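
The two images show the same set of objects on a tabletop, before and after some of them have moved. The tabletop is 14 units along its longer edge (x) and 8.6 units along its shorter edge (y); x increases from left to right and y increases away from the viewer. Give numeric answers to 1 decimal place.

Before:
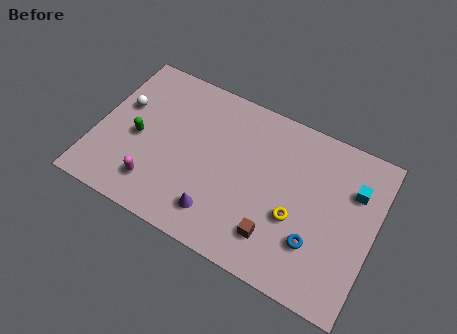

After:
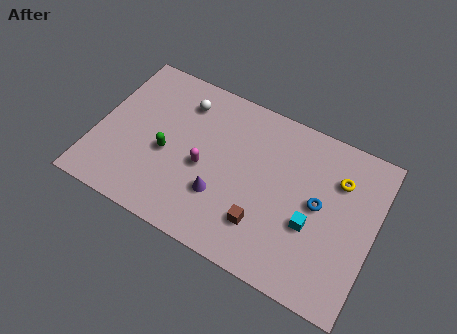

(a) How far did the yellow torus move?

3.4

The yellow torus moved from about (10.2, 3.3) to (12.0, 6.2), a distance of √(1.8² + 2.9²) ≈ 3.4.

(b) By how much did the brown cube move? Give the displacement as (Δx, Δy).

(-0.7, 0.3)

The brown cube was at about (9.4, 1.9) and moved to about (8.7, 2.2).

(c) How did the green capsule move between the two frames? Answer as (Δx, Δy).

(1.5, -0.2)

From the two frames, the green capsule sits at roughly (2.1, 3.9) before and (3.6, 3.7) after.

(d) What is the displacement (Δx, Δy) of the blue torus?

(-0.1, 2.0)

The blue torus started near (11.3, 2.5) and ended near (11.2, 4.5).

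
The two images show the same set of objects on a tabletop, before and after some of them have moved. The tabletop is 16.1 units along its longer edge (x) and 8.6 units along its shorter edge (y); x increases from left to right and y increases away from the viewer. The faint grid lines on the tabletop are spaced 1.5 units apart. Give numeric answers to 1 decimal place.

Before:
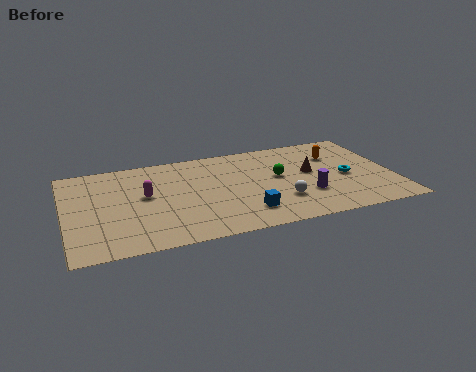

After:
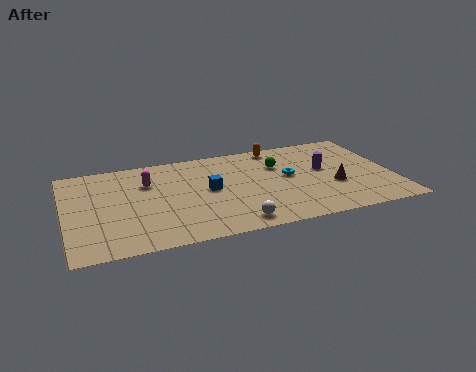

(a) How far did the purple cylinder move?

2.5

The purple cylinder moved from about (11.7, 2.7) to (12.8, 4.9), a distance of √(1.1² + 2.2²) ≈ 2.5.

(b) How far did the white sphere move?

2.8

The white sphere moved from about (10.4, 2.5) to (8.0, 1.1), a distance of √(2.4² + 1.4²) ≈ 2.8.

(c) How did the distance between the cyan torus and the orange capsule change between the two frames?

+0.8

They were about 2.2 units apart before and 3.0 after — 0.8 units further apart.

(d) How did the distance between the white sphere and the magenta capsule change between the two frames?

-0.6

The distance was about 6.9 in the first image and 6.3 in the second, so they moved 0.6 units closer together.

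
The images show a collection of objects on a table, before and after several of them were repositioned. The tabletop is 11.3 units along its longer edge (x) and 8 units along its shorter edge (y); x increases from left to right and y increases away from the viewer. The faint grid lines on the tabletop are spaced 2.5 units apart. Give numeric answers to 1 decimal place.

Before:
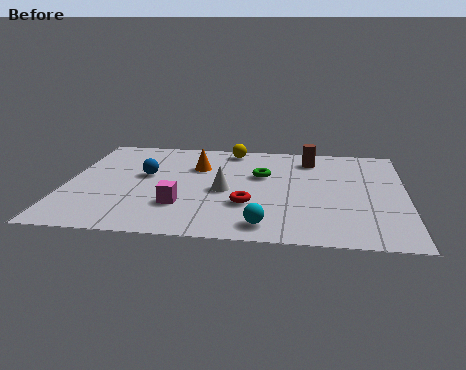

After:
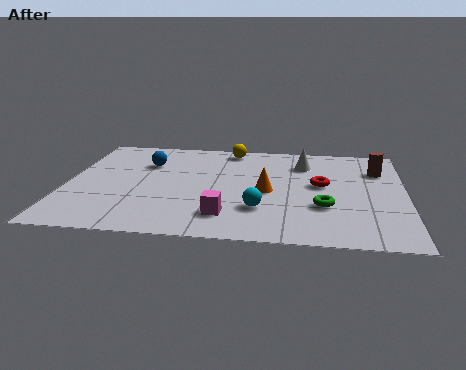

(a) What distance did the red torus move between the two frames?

3.0

The red torus moved from about (6.1, 2.6) to (8.5, 4.4), a distance of √(2.4² + 1.8²) ≈ 3.0.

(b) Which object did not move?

the yellow sphere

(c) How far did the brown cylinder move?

2.4

The brown cylinder moved from about (8.1, 6.5) to (10.4, 5.8), a distance of √(2.3² + 0.7²) ≈ 2.4.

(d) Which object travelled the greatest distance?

the white cone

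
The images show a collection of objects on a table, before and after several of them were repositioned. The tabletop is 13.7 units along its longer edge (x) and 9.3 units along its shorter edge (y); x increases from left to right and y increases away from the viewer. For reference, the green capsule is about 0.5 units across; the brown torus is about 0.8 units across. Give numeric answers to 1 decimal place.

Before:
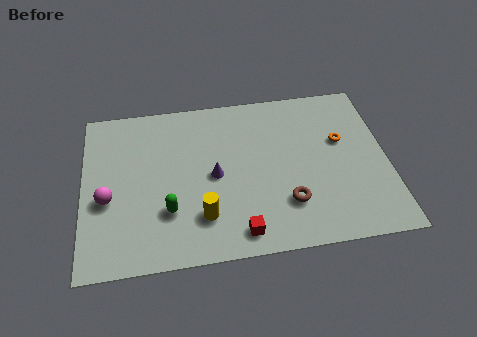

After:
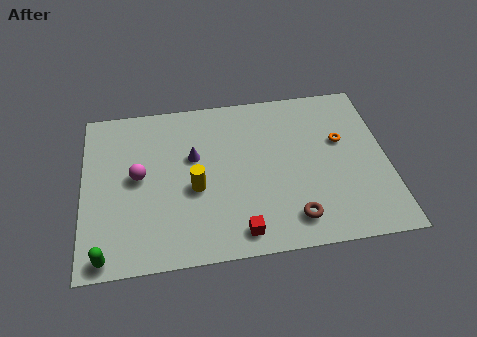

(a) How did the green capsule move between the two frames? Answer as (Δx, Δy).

(-2.8, -2.0)

From the two frames, the green capsule sits at roughly (3.8, 2.8) before and (1.0, 0.8) after.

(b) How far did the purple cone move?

1.5

The purple cone was near (5.9, 4.5) before and (5.0, 5.7) after, so it travelled √(0.9² + 1.2²) ≈ 1.5 units.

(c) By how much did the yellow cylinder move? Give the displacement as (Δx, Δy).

(-0.3, 1.6)

The yellow cylinder was at about (5.3, 2.3) and moved to about (5.0, 3.9).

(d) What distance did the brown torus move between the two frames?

0.9

The brown torus was near (9.1, 2.5) before and (9.3, 1.6) after, so it travelled √(0.2² + 0.9²) ≈ 0.9 units.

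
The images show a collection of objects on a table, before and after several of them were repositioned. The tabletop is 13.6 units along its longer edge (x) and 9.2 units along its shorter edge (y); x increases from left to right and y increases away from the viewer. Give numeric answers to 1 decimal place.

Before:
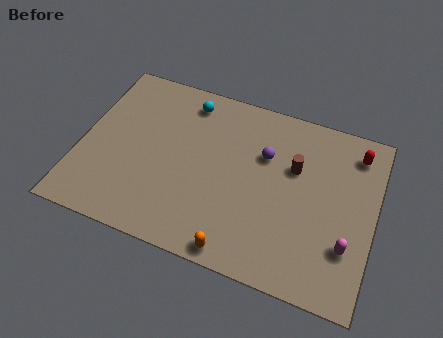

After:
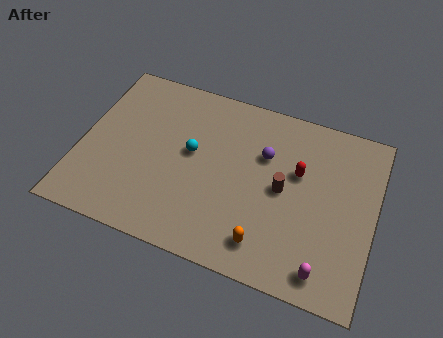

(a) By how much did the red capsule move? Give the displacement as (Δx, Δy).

(-2.5, -1.9)

The red capsule was at about (12.5, 7.6) and moved to about (10.0, 5.7).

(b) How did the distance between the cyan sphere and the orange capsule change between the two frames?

-2.5

Before: roughly 7.7 units apart; after: 5.2. That's 2.5 units closer together.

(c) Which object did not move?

the purple sphere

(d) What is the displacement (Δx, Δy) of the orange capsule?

(1.2, 0.8)

The orange capsule was at about (7.7, 0.8) and moved to about (8.9, 1.6).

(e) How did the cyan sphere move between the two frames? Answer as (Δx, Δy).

(0.5, -2.7)

The cyan sphere started near (4.6, 7.8) and ended near (5.1, 5.1).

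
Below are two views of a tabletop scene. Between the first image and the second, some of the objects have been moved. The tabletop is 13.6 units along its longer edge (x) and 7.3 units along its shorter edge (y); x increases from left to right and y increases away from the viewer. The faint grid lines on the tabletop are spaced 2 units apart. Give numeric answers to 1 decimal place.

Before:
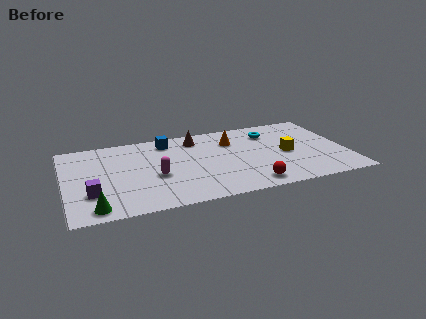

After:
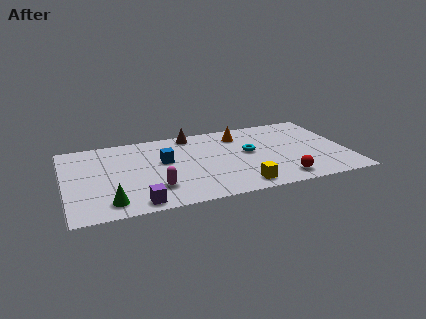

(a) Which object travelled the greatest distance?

the yellow cube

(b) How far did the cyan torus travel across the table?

2.0

From (10.1, 5.6) to (8.9, 4.0), the cyan torus covered √(1.2² + 1.6²) ≈ 2.0 units.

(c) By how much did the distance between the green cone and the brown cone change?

-0.5

Before: roughly 7.3 units apart; after: 6.8. That's 0.5 units closer together.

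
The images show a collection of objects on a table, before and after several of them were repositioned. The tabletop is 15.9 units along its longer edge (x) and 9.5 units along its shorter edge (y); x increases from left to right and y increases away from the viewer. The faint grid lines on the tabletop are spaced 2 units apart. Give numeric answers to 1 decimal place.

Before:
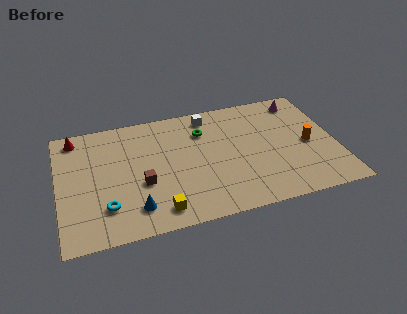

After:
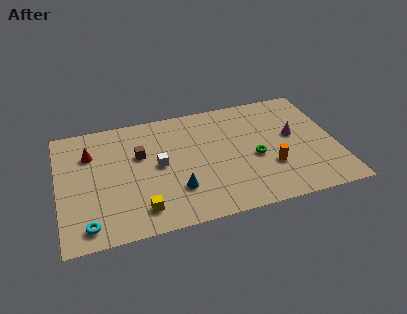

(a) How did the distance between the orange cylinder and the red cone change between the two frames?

-3.0

The distance was about 13.8 in the first image and 10.8 in the second, so they moved 3.0 units closer together.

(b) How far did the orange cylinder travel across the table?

2.6

The orange cylinder moved from about (14.3, 4.4) to (12.0, 3.1), a distance of √(2.3² + 1.3²) ≈ 2.6.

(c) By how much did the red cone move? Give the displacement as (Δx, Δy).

(0.8, -1.5)

From the two frames, the red cone sits at roughly (1.1, 8.3) before and (1.9, 6.8) after.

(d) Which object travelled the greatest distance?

the white cube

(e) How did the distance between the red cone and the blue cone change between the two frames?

-0.9

They were about 7.1 units apart before and 6.2 after — 0.9 units closer together.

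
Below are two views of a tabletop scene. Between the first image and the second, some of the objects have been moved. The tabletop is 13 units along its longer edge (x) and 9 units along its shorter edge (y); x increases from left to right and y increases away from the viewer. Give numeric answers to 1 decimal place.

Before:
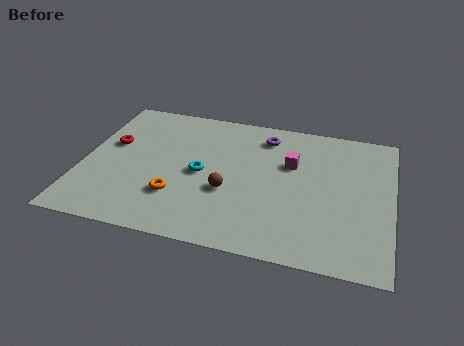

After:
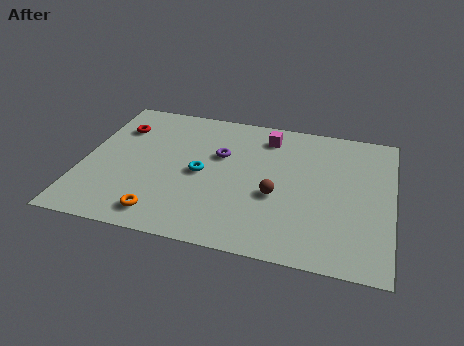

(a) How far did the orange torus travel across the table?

1.4

From (4.1, 2.6) to (3.6, 1.3), the orange torus covered √(0.5² + 1.3²) ≈ 1.4 units.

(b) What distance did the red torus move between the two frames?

1.2

The red torus moved from about (1.1, 5.4) to (1.3, 6.6), a distance of √(0.2² + 1.2²) ≈ 1.2.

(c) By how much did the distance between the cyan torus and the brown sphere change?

+1.8

They were about 1.5 units apart before and 3.3 after — 1.8 units further apart.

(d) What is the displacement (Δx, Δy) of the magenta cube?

(-1.1, 1.6)

The magenta cube started near (8.7, 5.8) and ended near (7.6, 7.4).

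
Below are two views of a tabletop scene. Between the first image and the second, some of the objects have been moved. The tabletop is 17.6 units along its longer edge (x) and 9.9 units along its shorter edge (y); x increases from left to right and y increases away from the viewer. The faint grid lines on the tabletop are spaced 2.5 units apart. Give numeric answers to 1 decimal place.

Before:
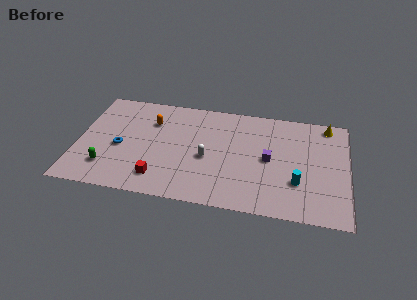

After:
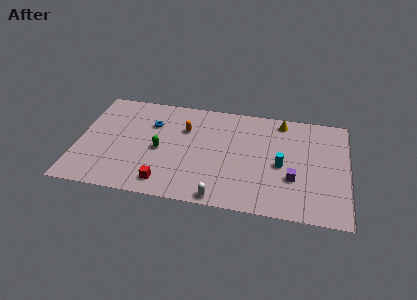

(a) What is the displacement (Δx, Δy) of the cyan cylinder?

(-1.1, 1.4)

The cyan cylinder was at about (14.4, 3.1) and moved to about (13.3, 4.5).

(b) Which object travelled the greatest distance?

the green capsule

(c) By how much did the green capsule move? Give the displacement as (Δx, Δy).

(3.3, 2.2)

The green capsule started near (2.1, 2.3) and ended near (5.4, 4.5).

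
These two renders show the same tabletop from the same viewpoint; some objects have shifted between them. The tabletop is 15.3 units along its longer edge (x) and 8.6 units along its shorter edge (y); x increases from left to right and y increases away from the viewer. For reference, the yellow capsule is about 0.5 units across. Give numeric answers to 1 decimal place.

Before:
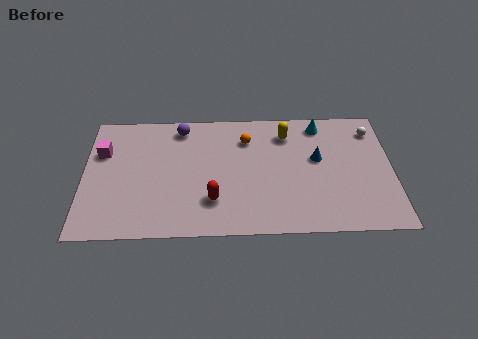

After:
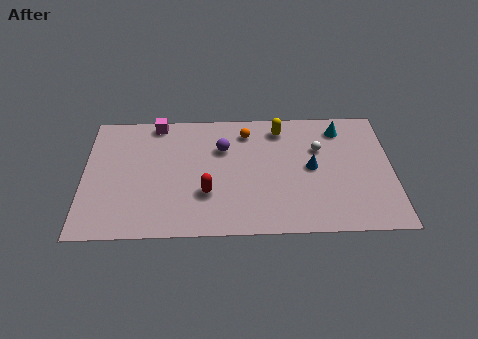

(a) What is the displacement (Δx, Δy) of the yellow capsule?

(-0.3, 0.4)

From the two frames, the yellow capsule sits at roughly (10.1, 6.8) before and (9.8, 7.2) after.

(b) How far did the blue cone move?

0.7

The blue cone moved from about (11.6, 5.0) to (11.3, 4.4), a distance of √(0.3² + 0.6²) ≈ 0.7.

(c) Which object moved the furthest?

the magenta cube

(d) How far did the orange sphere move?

0.5

The orange sphere was near (8.1, 6.5) before and (8.1, 7.0) after, so it travelled √(0.0² + 0.5²) ≈ 0.5 units.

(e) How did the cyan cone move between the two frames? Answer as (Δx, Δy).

(1.0, -0.3)

The cyan cone was at about (11.8, 7.4) and moved to about (12.8, 7.1).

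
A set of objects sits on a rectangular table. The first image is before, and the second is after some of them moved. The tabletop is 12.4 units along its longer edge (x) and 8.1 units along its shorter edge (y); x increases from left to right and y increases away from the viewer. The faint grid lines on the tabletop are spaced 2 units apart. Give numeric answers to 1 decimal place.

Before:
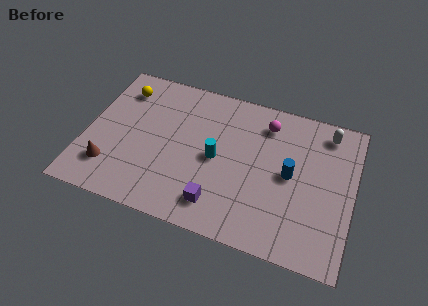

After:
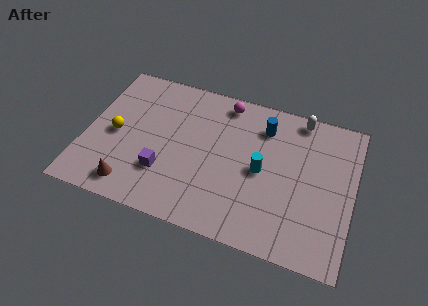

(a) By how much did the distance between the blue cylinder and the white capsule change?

-1.3

The distance was about 3.2 in the first image and 1.9 in the second, so they moved 1.3 units closer together.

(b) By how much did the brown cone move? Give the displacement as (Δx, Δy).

(1.1, -0.7)

The brown cone was at about (1.3, 1.9) and moved to about (2.4, 1.2).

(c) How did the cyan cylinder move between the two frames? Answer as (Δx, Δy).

(2.1, 0.0)

The cyan cylinder was at about (6.1, 3.9) and moved to about (8.2, 3.9).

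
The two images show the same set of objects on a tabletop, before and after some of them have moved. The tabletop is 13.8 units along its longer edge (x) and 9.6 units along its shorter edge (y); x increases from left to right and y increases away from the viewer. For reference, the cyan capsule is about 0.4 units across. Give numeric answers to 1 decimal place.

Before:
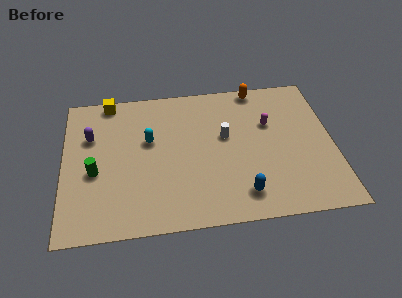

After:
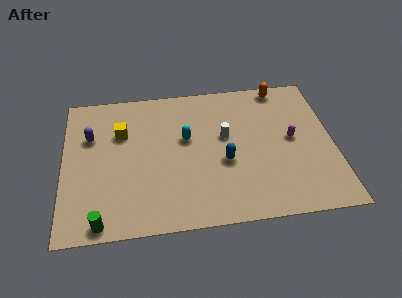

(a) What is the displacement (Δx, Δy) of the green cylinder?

(0.3, -3.2)

The green cylinder was at about (1.6, 4.0) and moved to about (1.9, 0.8).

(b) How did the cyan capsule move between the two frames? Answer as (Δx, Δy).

(1.9, -0.1)

The cyan capsule started near (4.4, 5.8) and ended near (6.3, 5.7).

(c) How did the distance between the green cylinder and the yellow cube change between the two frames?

+0.9

Before: roughly 4.9 units apart; after: 5.8. That's 0.9 units further apart.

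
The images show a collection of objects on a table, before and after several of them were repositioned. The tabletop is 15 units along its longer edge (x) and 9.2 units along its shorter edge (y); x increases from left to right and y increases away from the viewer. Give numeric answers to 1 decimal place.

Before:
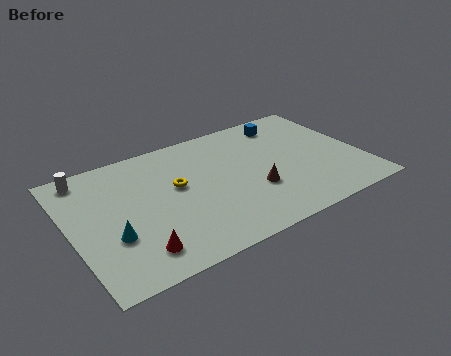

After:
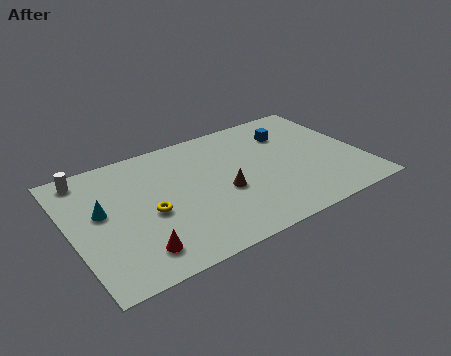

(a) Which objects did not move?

the red cone and the white cylinder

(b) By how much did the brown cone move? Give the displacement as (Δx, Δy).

(-1.5, 0.6)

The brown cone was at about (9.2, 3.2) and moved to about (7.7, 3.8).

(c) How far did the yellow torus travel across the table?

2.1

The yellow torus moved from about (5.5, 5.3) to (3.9, 4.0), a distance of √(1.6² + 1.3²) ≈ 2.1.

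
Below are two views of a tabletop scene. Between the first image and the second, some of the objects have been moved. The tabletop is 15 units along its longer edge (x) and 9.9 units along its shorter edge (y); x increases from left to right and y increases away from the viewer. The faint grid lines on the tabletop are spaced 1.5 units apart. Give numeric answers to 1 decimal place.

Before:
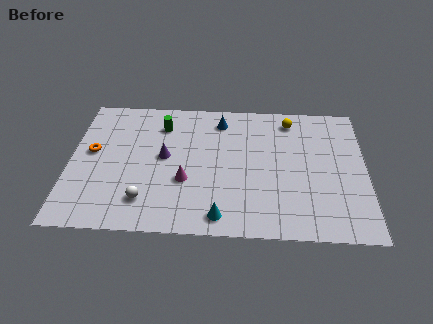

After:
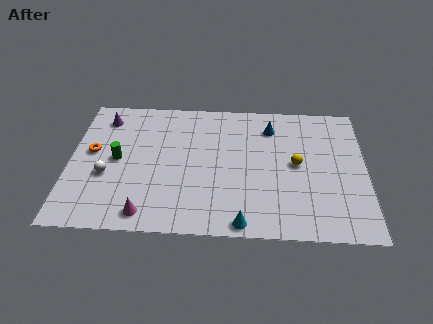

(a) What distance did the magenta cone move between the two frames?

3.1

The magenta cone moved from about (5.9, 3.6) to (4.0, 1.2), a distance of √(1.9² + 2.4²) ≈ 3.1.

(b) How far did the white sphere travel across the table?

2.6

The white sphere was near (3.9, 2.1) before and (1.9, 3.8) after, so it travelled √(2.0² + 1.7²) ≈ 2.6 units.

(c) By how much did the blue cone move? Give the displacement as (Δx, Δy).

(2.6, -0.4)

From the two frames, the blue cone sits at roughly (7.6, 8.2) before and (10.2, 7.8) after.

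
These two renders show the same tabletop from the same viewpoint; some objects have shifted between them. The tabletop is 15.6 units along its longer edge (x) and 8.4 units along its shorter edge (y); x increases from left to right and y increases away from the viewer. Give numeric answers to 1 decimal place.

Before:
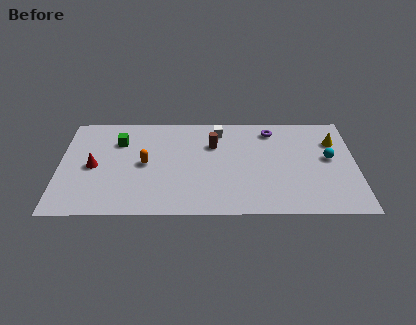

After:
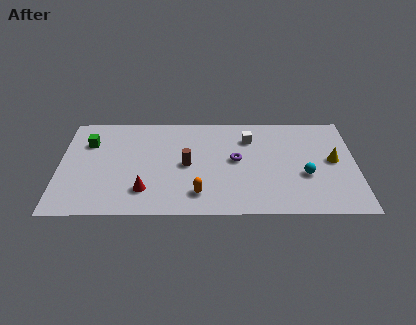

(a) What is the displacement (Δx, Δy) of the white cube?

(1.6, -0.7)

The white cube was at about (8.4, 7.0) and moved to about (10.0, 6.3).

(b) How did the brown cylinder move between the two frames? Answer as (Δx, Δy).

(-1.4, -1.7)

From the two frames, the brown cylinder sits at roughly (8.1, 5.8) before and (6.7, 4.1) after.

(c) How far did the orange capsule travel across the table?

3.8

From (4.5, 4.2) to (7.3, 1.7), the orange capsule covered √(2.8² + 2.5²) ≈ 3.8 units.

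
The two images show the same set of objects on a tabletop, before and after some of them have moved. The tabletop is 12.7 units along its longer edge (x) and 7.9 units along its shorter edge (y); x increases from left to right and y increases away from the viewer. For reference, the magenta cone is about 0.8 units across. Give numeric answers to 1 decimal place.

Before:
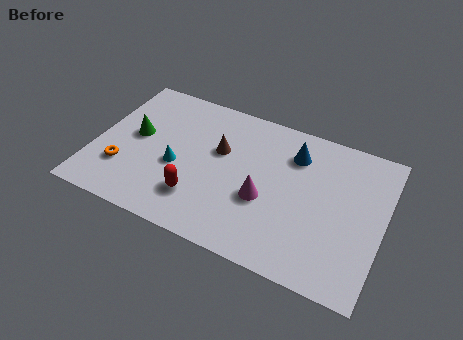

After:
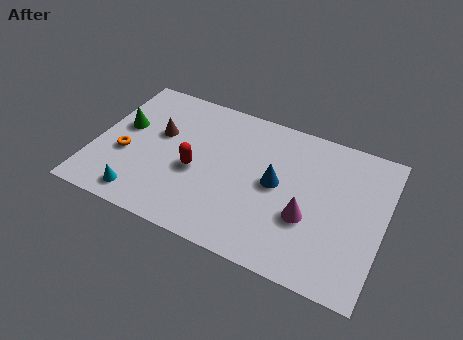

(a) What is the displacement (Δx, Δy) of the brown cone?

(-2.7, -0.1)

The brown cone was at about (5.4, 4.9) and moved to about (2.7, 4.8).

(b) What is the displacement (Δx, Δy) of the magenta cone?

(1.9, -0.2)

The magenta cone was at about (7.6, 3.1) and moved to about (9.5, 2.9).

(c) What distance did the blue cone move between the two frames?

2.0

The blue cone was near (8.6, 6.0) before and (8.0, 4.1) after, so it travelled √(0.6² + 1.9²) ≈ 2.0 units.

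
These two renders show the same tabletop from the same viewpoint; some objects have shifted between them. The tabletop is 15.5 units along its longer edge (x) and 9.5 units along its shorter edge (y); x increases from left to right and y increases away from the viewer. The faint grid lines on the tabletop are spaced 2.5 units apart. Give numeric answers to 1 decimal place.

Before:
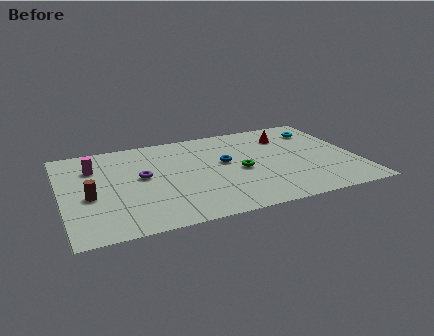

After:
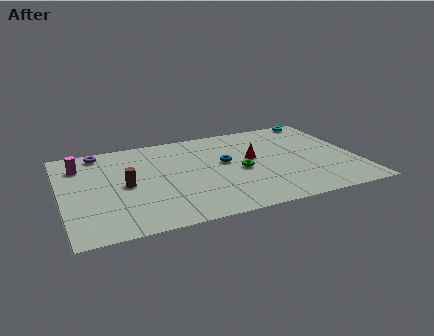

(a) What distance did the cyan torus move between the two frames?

1.3

The cyan torus was near (13.9, 7.4) before and (14.1, 8.7) after, so it travelled √(0.2² + 1.3²) ≈ 1.3 units.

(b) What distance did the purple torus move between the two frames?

3.8

The purple torus moved from about (4.2, 5.2) to (2.2, 8.4), a distance of √(2.0² + 3.2²) ≈ 3.8.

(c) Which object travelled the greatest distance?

the purple torus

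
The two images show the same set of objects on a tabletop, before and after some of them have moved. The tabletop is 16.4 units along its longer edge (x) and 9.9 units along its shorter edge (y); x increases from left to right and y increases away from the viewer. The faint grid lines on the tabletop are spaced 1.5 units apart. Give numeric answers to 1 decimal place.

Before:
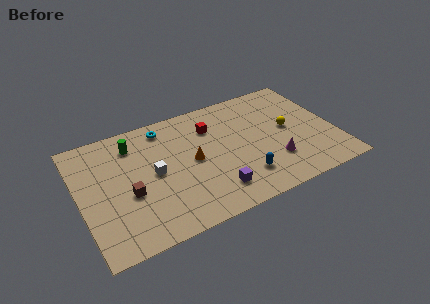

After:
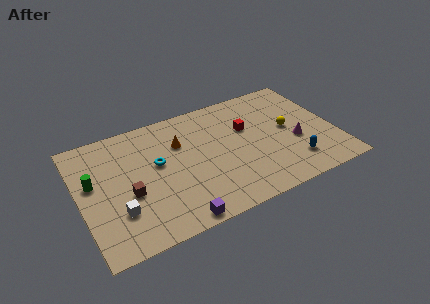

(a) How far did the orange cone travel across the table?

1.9

The orange cone was near (7.2, 5.0) before and (6.6, 6.8) after, so it travelled √(0.6² + 1.8²) ≈ 1.9 units.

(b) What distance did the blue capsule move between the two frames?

3.3

The blue capsule moved from about (10.1, 2.3) to (13.4, 2.2), a distance of √(3.3² + 0.1²) ≈ 3.3.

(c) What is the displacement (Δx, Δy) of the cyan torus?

(-0.8, -2.8)

From the two frames, the cyan torus sits at roughly (5.8, 8.5) before and (5.0, 5.7) after.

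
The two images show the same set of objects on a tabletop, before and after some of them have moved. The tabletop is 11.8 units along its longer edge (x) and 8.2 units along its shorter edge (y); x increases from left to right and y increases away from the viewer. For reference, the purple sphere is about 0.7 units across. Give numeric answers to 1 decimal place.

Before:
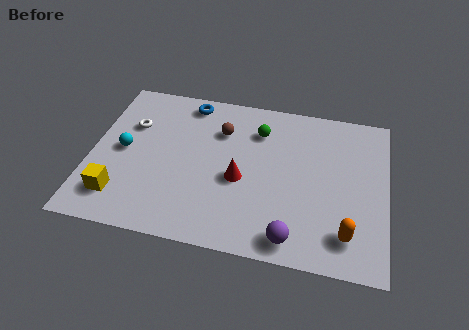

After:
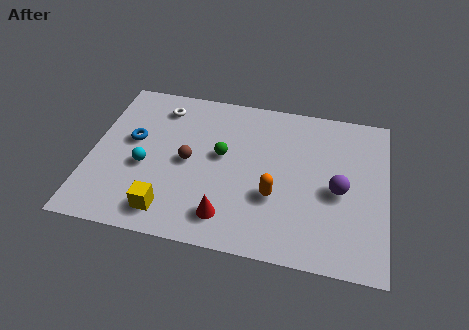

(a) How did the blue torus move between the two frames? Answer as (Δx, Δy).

(-2.1, -2.5)

The blue torus started near (3.7, 7.2) and ended near (1.6, 4.7).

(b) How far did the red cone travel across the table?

2.0

From (6.0, 3.5) to (5.6, 1.5), the red cone covered √(0.4² + 2.0²) ≈ 2.0 units.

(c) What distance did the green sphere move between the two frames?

2.1

The green sphere was near (6.6, 6.2) before and (5.2, 4.6) after, so it travelled √(1.4² + 1.6²) ≈ 2.1 units.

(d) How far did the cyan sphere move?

1.1

The cyan sphere moved from about (1.3, 4.1) to (2.2, 3.4), a distance of √(0.9² + 0.7²) ≈ 1.1.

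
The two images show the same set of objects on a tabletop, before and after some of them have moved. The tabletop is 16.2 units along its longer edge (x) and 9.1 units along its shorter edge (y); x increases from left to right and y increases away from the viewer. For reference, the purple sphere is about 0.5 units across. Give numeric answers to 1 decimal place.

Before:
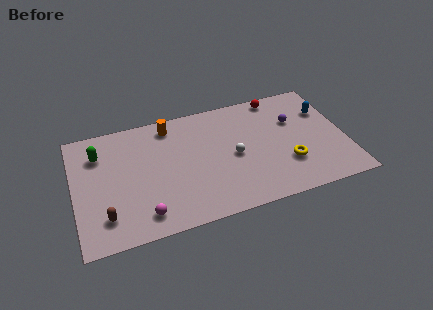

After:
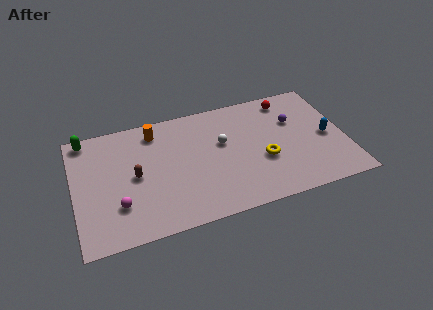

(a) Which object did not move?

the purple sphere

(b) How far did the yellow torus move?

1.6

The yellow torus was near (12.6, 2.8) before and (11.2, 3.5) after, so it travelled √(1.4² + 0.7²) ≈ 1.6 units.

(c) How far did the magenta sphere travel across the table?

1.8

From (3.9, 1.5) to (2.5, 2.6), the magenta sphere covered √(1.4² + 1.1²) ≈ 1.8 units.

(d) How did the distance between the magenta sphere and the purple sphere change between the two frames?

+0.9

The distance was about 10.4 in the first image and 11.3 in the second, so they moved 0.9 units further apart.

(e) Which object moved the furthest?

the brown capsule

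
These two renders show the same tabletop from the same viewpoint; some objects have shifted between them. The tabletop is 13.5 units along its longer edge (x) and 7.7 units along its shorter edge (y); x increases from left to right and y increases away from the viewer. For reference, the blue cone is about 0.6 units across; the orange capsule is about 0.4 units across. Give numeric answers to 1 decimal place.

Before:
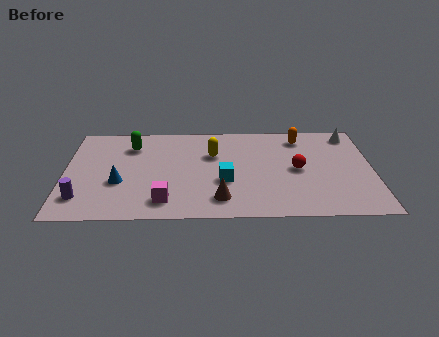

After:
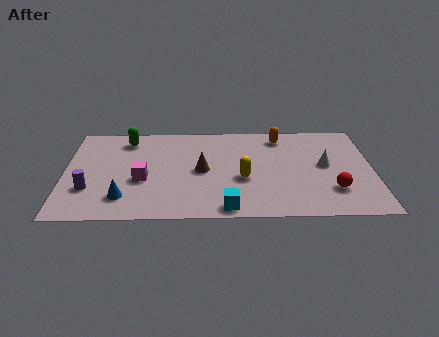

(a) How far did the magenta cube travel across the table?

2.0

The magenta cube moved from about (4.4, 1.4) to (3.4, 3.1), a distance of √(1.0² + 1.7²) ≈ 2.0.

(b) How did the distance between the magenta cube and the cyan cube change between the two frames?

+1.4

They were about 3.0 units apart before and 4.4 after — 1.4 units further apart.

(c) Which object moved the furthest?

the white cone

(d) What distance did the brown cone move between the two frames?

2.4

The brown cone moved from about (6.8, 1.5) to (6.0, 3.8), a distance of √(0.8² + 2.3²) ≈ 2.4.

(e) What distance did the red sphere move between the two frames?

2.3

The red sphere was near (10.2, 3.8) before and (11.7, 2.1) after, so it travelled √(1.5² + 1.7²) ≈ 2.3 units.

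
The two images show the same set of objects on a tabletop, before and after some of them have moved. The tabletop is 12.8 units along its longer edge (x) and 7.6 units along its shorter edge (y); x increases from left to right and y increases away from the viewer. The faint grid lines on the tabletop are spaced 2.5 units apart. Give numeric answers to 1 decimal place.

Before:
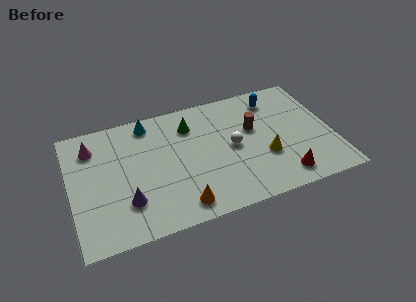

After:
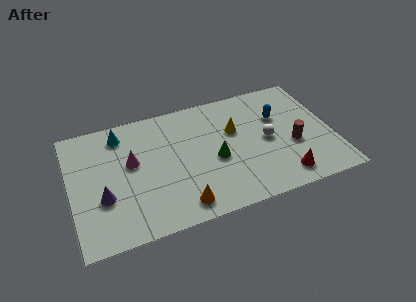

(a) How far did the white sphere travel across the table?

1.7

From (7.9, 3.8) to (9.6, 3.7), the white sphere covered √(1.7² + 0.1²) ≈ 1.7 units.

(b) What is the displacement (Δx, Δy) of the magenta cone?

(1.8, -1.5)

The magenta cone was at about (1.2, 5.9) and moved to about (3.0, 4.4).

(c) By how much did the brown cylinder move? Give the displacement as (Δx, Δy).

(1.8, -1.6)

The brown cylinder was at about (9.0, 4.6) and moved to about (10.8, 3.0).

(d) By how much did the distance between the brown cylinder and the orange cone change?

+0.8

The distance was about 5.2 in the first image and 6.0 in the second, so they moved 0.8 units further apart.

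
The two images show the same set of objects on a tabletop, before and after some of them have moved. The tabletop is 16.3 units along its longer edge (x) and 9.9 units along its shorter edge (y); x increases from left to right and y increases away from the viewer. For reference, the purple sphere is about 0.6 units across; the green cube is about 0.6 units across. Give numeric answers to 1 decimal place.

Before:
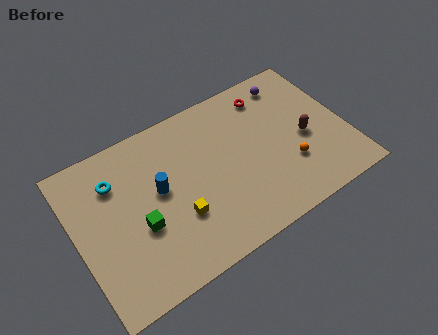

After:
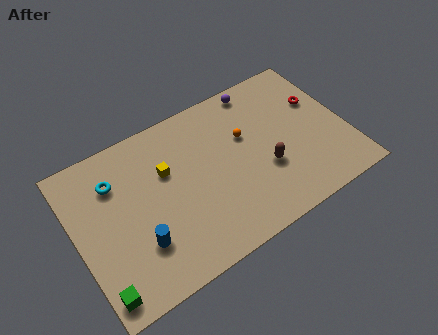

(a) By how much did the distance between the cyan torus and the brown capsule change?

-2.2

They were about 11.6 units apart before and 9.4 after — 2.2 units closer together.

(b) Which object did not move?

the cyan torus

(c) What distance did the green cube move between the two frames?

3.8

The green cube was near (3.6, 3.9) before and (0.8, 1.3) after, so it travelled √(2.8² + 2.6²) ≈ 3.8 units.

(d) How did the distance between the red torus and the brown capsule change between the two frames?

+0.6

They were about 4.1 units apart before and 4.7 after — 0.6 units further apart.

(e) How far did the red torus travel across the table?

3.3

From (12.2, 8.2) to (15.0, 6.4), the red torus covered √(2.8² + 1.8²) ≈ 3.3 units.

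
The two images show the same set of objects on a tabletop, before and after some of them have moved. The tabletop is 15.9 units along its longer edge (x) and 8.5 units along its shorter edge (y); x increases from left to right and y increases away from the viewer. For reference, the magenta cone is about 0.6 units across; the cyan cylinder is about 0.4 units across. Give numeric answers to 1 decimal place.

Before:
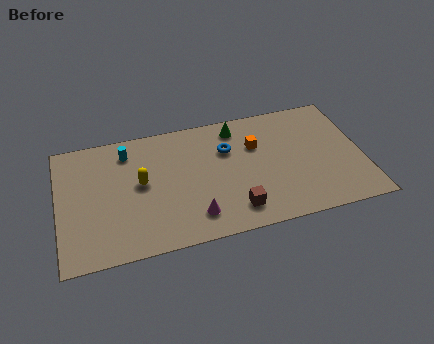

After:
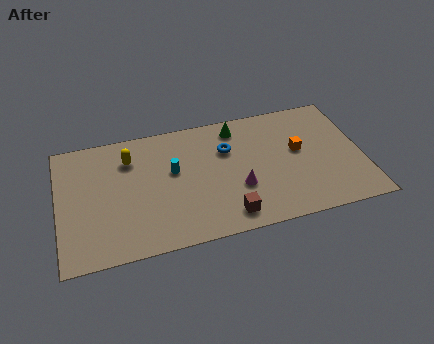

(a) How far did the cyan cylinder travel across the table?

3.0

From (3.7, 6.9) to (6.0, 5.0), the cyan cylinder covered √(2.3² + 1.9²) ≈ 3.0 units.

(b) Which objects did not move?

the green cone and the blue torus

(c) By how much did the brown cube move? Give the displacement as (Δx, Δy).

(-0.4, -0.3)

The brown cube started near (9.0, 1.6) and ended near (8.6, 1.3).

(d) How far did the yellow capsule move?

1.9

From (4.3, 4.6) to (3.8, 6.4), the yellow capsule covered √(0.5² + 1.8²) ≈ 1.9 units.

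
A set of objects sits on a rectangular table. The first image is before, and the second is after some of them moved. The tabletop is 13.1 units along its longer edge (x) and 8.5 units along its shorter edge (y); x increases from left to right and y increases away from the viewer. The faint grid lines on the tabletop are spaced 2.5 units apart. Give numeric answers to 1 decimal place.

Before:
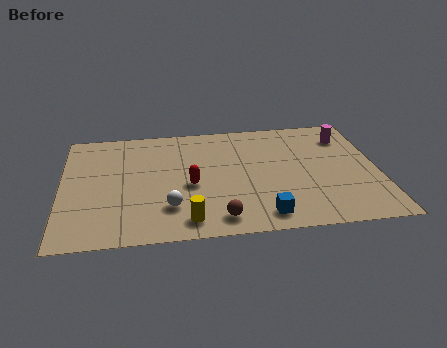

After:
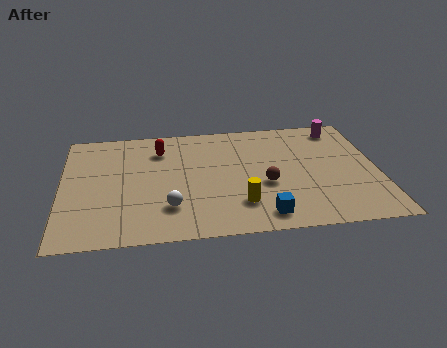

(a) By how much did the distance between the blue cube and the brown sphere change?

+0.4

They were about 1.8 units apart before and 2.2 after — 0.4 units further apart.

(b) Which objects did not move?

the white sphere and the blue cube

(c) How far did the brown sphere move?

3.0

The brown sphere moved from about (6.4, 1.2) to (8.4, 3.4), a distance of √(2.0² + 2.2²) ≈ 3.0.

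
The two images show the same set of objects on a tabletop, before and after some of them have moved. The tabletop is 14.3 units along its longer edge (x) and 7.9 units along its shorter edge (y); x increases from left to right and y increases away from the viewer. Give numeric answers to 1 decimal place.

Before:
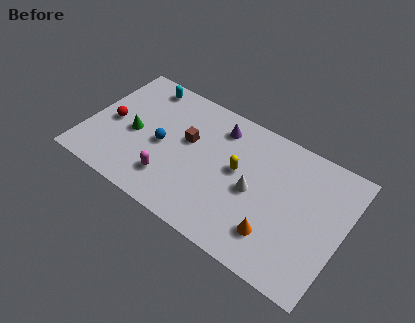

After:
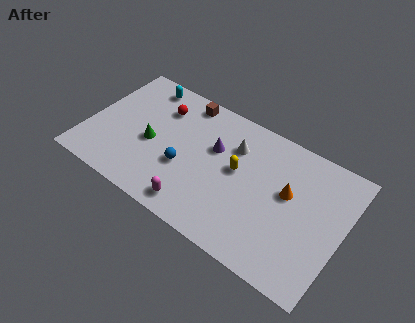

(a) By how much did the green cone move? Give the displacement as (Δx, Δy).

(1.0, -0.1)

From the two frames, the green cone sits at roughly (2.6, 3.6) before and (3.6, 3.5) after.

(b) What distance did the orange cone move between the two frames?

2.7

The orange cone was near (10.9, 1.9) before and (11.2, 4.6) after, so it travelled √(0.3² + 2.7²) ≈ 2.7 units.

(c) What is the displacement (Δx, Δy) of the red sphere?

(2.4, 2.2)

From the two frames, the red sphere sits at roughly (1.3, 3.7) before and (3.7, 5.9) after.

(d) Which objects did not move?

the cyan capsule and the yellow capsule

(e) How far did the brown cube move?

2.4

From (5.5, 4.7) to (4.9, 7.0), the brown cube covered √(0.6² + 2.3²) ≈ 2.4 units.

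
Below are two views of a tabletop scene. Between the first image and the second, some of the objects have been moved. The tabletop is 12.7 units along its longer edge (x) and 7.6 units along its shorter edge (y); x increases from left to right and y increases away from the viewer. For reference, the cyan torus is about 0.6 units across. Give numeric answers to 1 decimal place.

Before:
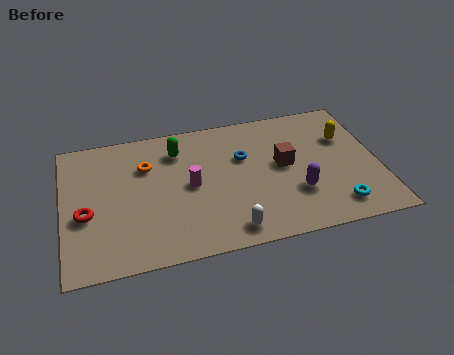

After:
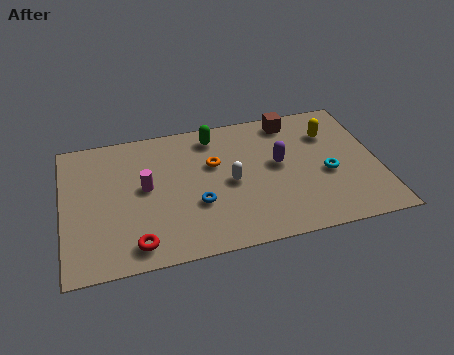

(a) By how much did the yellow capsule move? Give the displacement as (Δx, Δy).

(-0.6, 0.4)

From the two frames, the yellow capsule sits at roughly (11.5, 5.1) before and (10.9, 5.5) after.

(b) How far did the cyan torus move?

1.9

The cyan torus moved from about (10.8, 1.3) to (10.6, 3.2), a distance of √(0.2² + 1.9²) ≈ 1.9.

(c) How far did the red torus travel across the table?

2.8

From (0.9, 3.1) to (2.8, 1.1), the red torus covered √(1.9² + 2.0²) ≈ 2.8 units.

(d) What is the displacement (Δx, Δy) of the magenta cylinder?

(-1.8, 0.3)

From the two frames, the magenta cylinder sits at roughly (5.1, 3.8) before and (3.3, 4.1) after.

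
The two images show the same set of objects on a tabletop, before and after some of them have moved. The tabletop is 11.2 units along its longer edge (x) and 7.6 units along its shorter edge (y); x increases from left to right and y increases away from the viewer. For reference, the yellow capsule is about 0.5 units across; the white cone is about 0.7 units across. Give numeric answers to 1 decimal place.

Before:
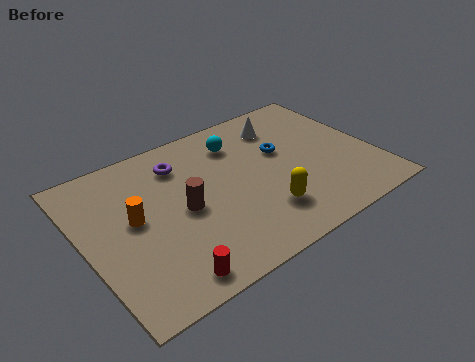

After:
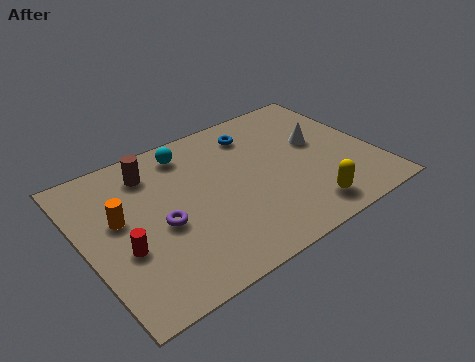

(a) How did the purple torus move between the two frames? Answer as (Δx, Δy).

(-1.2, -2.6)

From the two frames, the purple torus sits at roughly (4.0, 5.9) before and (2.8, 3.3) after.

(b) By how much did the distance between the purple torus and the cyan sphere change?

+1.2

Before: roughly 2.3 units apart; after: 3.5. That's 1.2 units further apart.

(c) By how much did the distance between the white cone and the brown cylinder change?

+1.5

They were about 5.0 units apart before and 6.5 after — 1.5 units further apart.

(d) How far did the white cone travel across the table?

1.9

The white cone moved from about (8.1, 6.0) to (9.2, 4.4), a distance of √(1.1² + 1.6²) ≈ 1.9.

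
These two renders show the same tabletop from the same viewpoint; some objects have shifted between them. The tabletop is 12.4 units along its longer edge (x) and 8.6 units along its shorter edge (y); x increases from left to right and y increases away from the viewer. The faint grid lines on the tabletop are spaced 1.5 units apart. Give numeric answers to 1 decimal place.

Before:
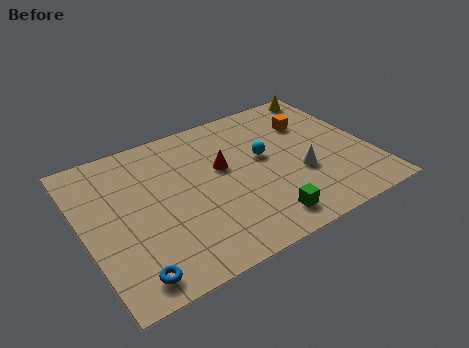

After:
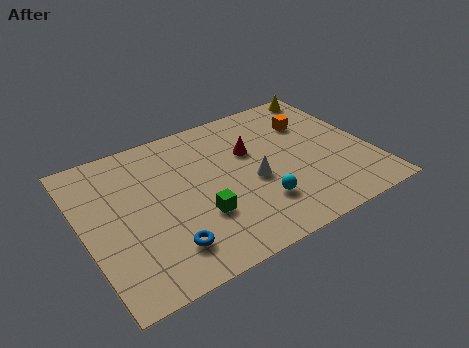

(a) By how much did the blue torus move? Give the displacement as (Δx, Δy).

(1.6, 0.7)

The blue torus was at about (1.5, 1.1) and moved to about (3.1, 1.8).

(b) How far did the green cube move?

2.9

The green cube was near (7.2, 1.3) before and (4.7, 2.8) after, so it travelled √(2.5² + 1.5²) ≈ 2.9 units.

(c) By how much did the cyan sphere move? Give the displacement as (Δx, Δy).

(-0.7, -2.6)

The cyan sphere was at about (7.9, 4.9) and moved to about (7.2, 2.3).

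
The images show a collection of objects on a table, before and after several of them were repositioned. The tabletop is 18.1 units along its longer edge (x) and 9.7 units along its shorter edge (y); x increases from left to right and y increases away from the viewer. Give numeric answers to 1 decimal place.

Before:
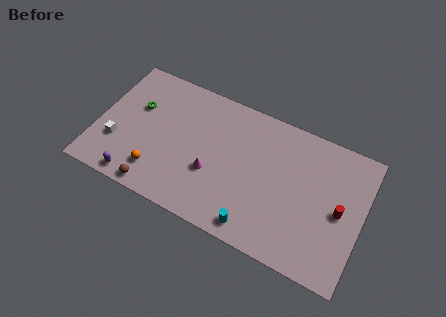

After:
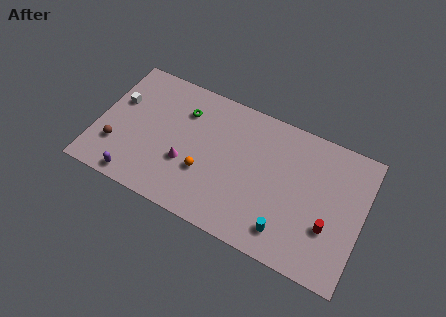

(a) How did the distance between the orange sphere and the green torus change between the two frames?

-0.3

They were about 4.5 units apart before and 4.2 after — 0.3 units closer together.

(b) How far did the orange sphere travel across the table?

3.4

The orange sphere moved from about (4.4, 2.1) to (7.5, 3.4), a distance of √(3.1² + 1.3²) ≈ 3.4.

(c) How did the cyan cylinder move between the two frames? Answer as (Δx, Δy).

(2.0, 0.6)

The cyan cylinder started near (11.3, 1.2) and ended near (13.3, 1.8).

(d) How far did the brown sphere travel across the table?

3.6

The brown sphere moved from about (4.5, 0.9) to (1.5, 2.8), a distance of √(3.0² + 1.9²) ≈ 3.6.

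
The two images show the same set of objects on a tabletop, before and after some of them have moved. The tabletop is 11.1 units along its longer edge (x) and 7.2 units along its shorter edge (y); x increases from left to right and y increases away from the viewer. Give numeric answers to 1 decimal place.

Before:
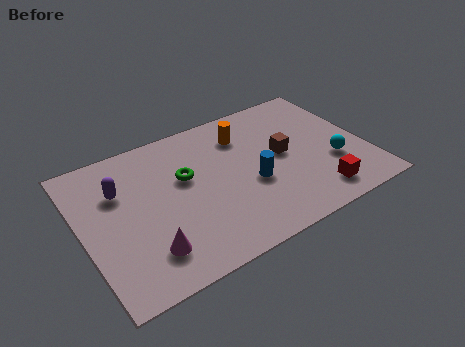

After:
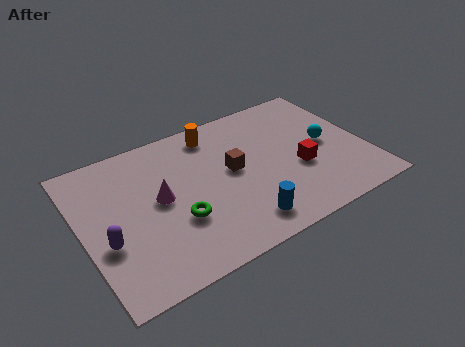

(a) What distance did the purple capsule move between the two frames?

2.3

From (1.6, 4.9) to (0.8, 2.7), the purple capsule covered √(0.8² + 2.2²) ≈ 2.3 units.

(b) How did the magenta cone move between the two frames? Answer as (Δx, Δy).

(0.8, 2.2)

The magenta cone was at about (2.2, 1.6) and moved to about (3.0, 3.8).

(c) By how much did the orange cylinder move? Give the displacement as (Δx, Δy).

(-1.1, 0.6)

The orange cylinder started near (6.6, 5.5) and ended near (5.5, 6.1).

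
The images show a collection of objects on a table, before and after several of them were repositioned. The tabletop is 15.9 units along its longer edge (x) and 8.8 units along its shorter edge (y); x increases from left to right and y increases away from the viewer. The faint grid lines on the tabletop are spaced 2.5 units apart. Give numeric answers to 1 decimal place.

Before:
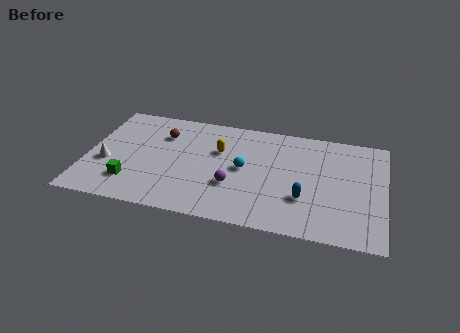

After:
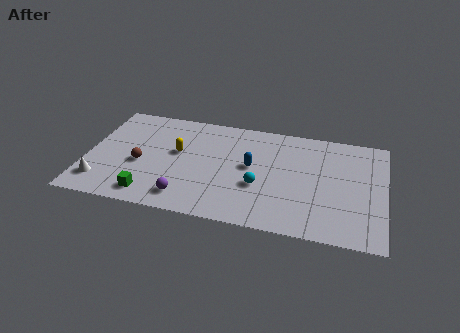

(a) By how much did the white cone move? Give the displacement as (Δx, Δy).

(-0.2, -1.6)

From the two frames, the white cone sits at roughly (1.1, 3.4) before and (0.9, 1.8) after.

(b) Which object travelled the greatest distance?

the blue capsule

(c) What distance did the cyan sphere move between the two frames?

1.5

The cyan sphere was near (8.4, 4.5) before and (9.3, 3.3) after, so it travelled √(0.9² + 1.2²) ≈ 1.5 units.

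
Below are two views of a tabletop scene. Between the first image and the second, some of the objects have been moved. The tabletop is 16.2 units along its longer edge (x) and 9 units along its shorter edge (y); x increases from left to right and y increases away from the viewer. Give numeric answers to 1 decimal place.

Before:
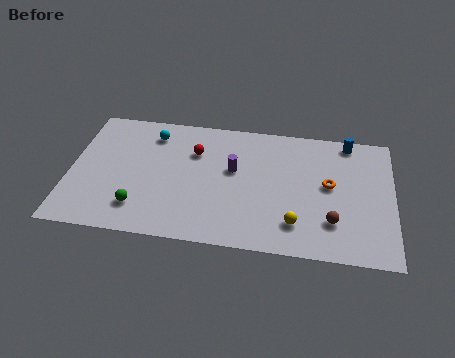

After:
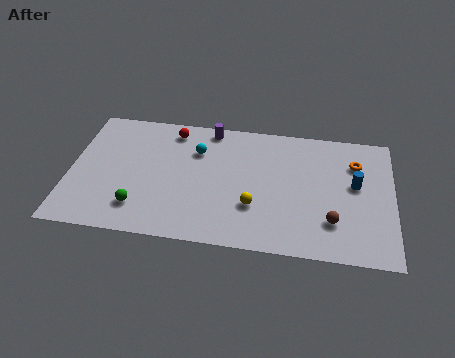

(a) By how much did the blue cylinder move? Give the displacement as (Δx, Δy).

(0.4, -3.0)

The blue cylinder started near (13.9, 8.1) and ended near (14.3, 5.1).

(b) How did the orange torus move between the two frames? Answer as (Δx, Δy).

(1.3, 1.7)

The orange torus was at about (13.0, 4.9) and moved to about (14.3, 6.6).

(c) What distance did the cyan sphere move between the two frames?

2.5

The cyan sphere moved from about (4.0, 7.3) to (6.3, 6.4), a distance of √(2.3² + 0.9²) ≈ 2.5.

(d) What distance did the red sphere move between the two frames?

1.8

From (6.2, 6.3) to (5.0, 7.7), the red sphere covered √(1.2² + 1.4²) ≈ 1.8 units.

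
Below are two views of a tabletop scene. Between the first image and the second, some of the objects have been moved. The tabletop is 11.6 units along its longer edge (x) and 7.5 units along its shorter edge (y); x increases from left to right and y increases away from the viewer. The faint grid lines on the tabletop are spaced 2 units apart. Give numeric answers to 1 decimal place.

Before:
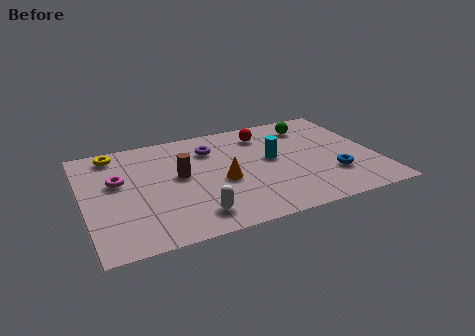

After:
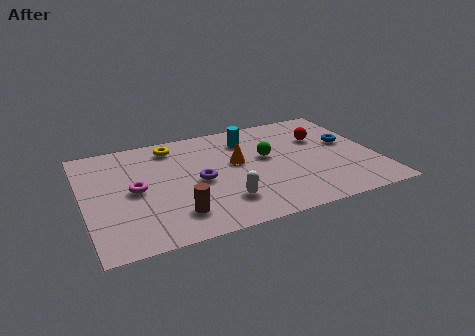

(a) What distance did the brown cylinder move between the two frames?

2.5

The brown cylinder moved from about (3.8, 4.1) to (3.4, 1.6), a distance of √(0.4² + 2.5²) ≈ 2.5.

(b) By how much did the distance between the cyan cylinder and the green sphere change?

-1.0

They were about 2.6 units apart before and 1.6 after — 1.0 units closer together.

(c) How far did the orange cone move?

1.3

The orange cone was near (5.4, 3.2) before and (6.1, 4.3) after, so it travelled √(0.7² + 1.1²) ≈ 1.3 units.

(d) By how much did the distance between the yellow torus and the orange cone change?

-2.1

The distance was about 5.2 in the first image and 3.1 in the second, so they moved 2.1 units closer together.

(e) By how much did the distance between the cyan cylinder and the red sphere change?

+1.1

Before: roughly 1.9 units apart; after: 3.0. That's 1.1 units further apart.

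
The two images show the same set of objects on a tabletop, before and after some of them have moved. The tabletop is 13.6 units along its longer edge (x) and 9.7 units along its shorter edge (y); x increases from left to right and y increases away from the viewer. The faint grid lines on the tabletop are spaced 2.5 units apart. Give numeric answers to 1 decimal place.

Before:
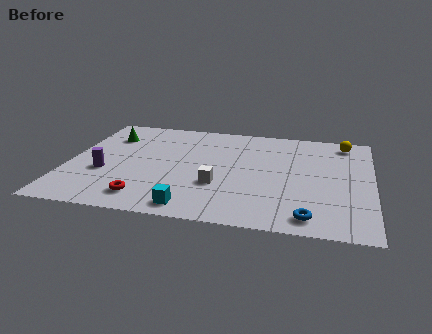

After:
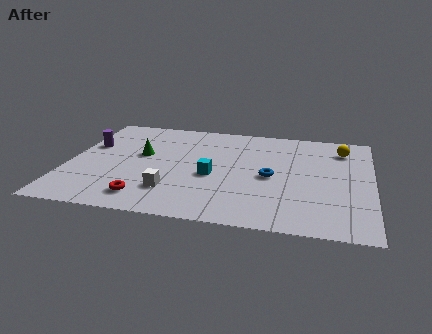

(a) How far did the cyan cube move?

3.1

From (5.8, 1.1) to (6.5, 4.1), the cyan cube covered √(0.7² + 3.0²) ≈ 3.1 units.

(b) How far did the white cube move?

2.2

The white cube moved from about (6.8, 3.3) to (4.8, 2.4), a distance of √(2.0² + 0.9²) ≈ 2.2.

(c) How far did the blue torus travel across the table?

3.8

From (10.9, 1.2) to (9.1, 4.5), the blue torus covered √(1.8² + 3.3²) ≈ 3.8 units.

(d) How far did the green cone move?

2.3

The green cone was near (1.6, 7.2) before and (3.2, 5.6) after, so it travelled √(1.6² + 1.6²) ≈ 2.3 units.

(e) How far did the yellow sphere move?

0.7

From (12.3, 8.4) to (12.2, 7.7), the yellow sphere covered √(0.1² + 0.7²) ≈ 0.7 units.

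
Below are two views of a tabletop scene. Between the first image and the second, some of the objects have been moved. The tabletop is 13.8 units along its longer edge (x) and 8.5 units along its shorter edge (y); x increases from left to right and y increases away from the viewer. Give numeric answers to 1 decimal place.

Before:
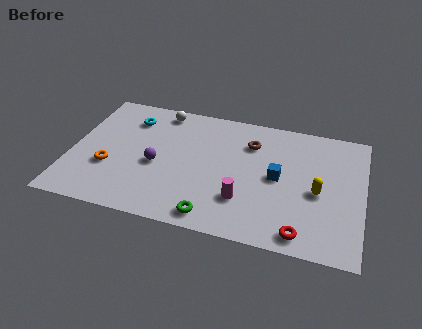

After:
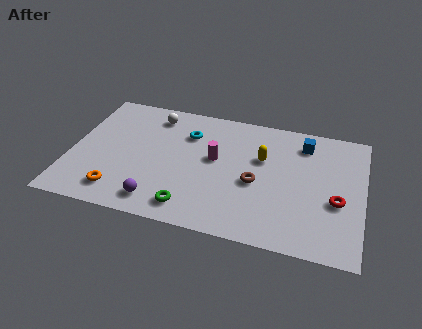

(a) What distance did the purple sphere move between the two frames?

2.4

The purple sphere moved from about (4.1, 3.7) to (4.4, 1.3), a distance of √(0.3² + 2.4²) ≈ 2.4.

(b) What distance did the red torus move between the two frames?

2.8

The red torus moved from about (11.1, 1.0) to (12.6, 3.4), a distance of √(1.5² + 2.4²) ≈ 2.8.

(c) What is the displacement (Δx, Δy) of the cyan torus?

(2.8, -0.4)

The cyan torus started near (2.6, 6.6) and ended near (5.4, 6.2).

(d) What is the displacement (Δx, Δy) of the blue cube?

(1.1, 2.6)

The blue cube started near (9.8, 4.3) and ended near (10.9, 6.9).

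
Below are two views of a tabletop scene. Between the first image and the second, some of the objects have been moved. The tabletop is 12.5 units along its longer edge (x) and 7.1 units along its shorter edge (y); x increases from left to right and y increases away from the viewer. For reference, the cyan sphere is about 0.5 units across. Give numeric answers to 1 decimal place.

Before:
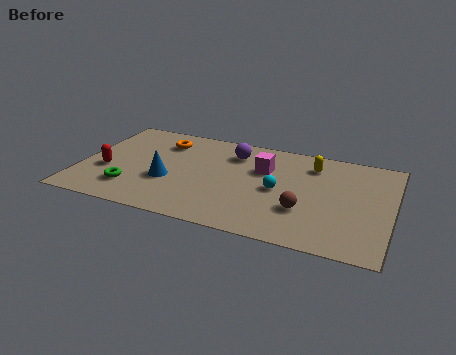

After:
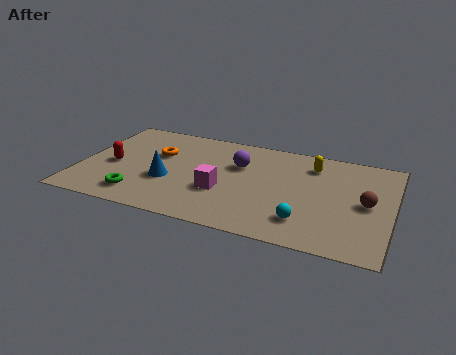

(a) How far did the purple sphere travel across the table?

0.9

From (6.0, 5.5) to (6.3, 4.7), the purple sphere covered √(0.3² + 0.8²) ≈ 0.9 units.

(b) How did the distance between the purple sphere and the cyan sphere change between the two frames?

+1.3

They were about 2.9 units apart before and 4.2 after — 1.3 units further apart.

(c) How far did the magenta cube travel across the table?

2.6

The magenta cube moved from about (7.3, 4.7) to (5.8, 2.6), a distance of √(1.5² + 2.1²) ≈ 2.6.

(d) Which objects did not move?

the blue cone and the yellow capsule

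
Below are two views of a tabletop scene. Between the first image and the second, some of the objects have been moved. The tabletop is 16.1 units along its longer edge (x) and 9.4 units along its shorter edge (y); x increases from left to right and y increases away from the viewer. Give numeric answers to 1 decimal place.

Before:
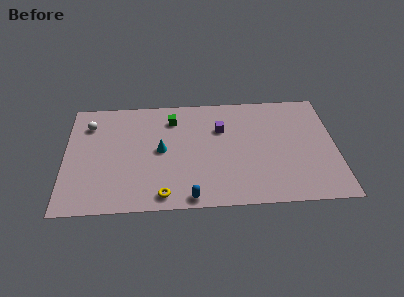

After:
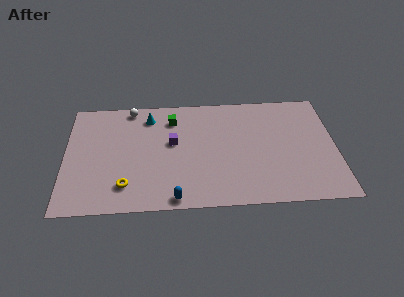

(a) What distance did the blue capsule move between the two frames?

0.9

The blue capsule moved from about (7.4, 0.8) to (6.5, 0.8), a distance of √(0.9² + 0.0²) ≈ 0.9.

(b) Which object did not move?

the green cube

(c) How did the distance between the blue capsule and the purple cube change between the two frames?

-1.3

They were about 5.9 units apart before and 4.6 after — 1.3 units closer together.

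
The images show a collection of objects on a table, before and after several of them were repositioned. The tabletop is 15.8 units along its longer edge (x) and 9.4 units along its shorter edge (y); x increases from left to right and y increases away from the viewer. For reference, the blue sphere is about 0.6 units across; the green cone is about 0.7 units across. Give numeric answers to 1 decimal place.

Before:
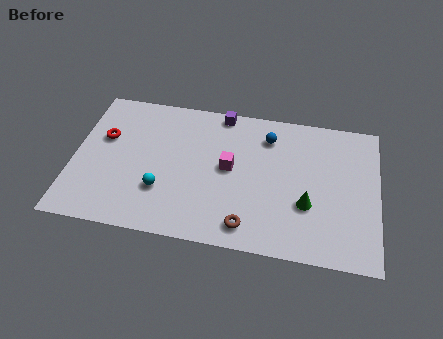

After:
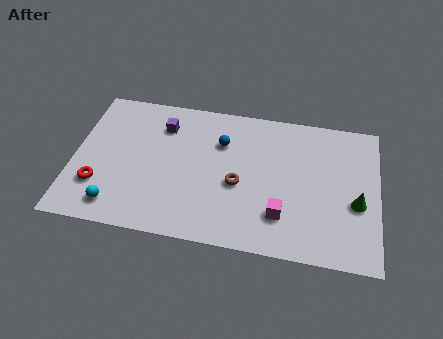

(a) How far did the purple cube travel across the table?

3.3

The purple cube was near (7.5, 8.6) before and (4.5, 7.2) after, so it travelled √(3.0² + 1.4²) ≈ 3.3 units.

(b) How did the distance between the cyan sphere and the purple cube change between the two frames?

-0.3

The distance was about 6.4 in the first image and 6.1 in the second, so they moved 0.3 units closer together.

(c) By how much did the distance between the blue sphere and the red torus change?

-1.3

Before: roughly 8.6 units apart; after: 7.3. That's 1.3 units closer together.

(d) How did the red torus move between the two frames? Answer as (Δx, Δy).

(-0.1, -3.2)

From the two frames, the red torus sits at roughly (1.5, 5.9) before and (1.4, 2.7) after.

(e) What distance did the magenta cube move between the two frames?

3.8

The magenta cube was near (8.1, 5.0) before and (10.9, 2.4) after, so it travelled √(2.8² + 2.6²) ≈ 3.8 units.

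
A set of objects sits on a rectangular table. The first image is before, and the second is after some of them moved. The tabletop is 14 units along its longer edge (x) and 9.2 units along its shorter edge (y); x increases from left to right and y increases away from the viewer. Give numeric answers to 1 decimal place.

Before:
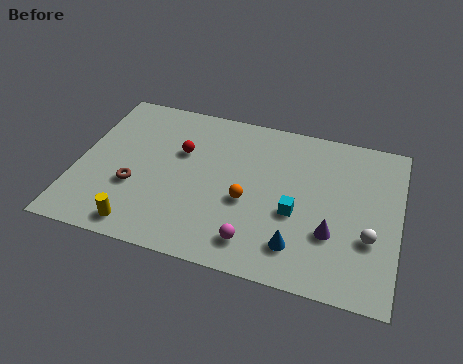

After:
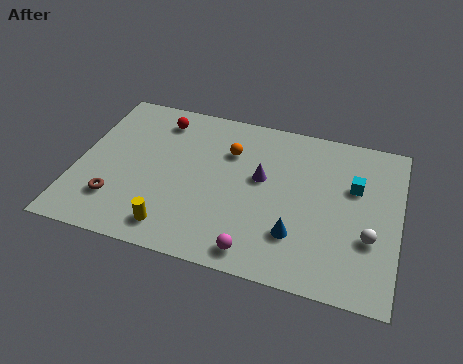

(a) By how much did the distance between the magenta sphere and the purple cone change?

+0.7

Before: roughly 3.5 units apart; after: 4.2. That's 0.7 units further apart.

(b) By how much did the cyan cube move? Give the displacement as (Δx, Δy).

(2.4, 2.2)

The cyan cube started near (9.6, 3.7) and ended near (12.0, 5.9).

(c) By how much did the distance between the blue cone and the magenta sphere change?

+0.3

The distance was about 1.8 in the first image and 2.1 in the second, so they moved 0.3 units further apart.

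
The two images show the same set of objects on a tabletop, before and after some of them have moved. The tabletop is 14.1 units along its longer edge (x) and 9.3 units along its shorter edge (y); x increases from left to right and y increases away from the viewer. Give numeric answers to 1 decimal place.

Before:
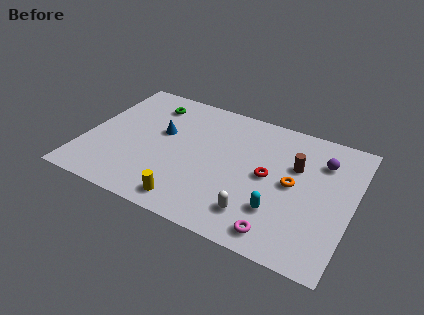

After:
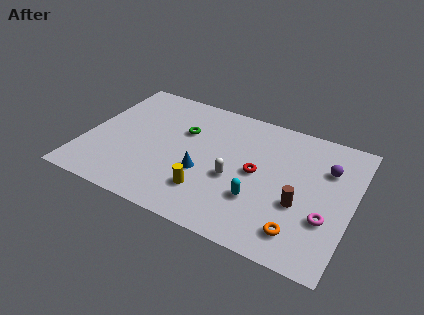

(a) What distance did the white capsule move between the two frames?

2.4

The white capsule was near (9.4, 1.9) before and (8.0, 3.8) after, so it travelled √(1.4² + 1.9²) ≈ 2.4 units.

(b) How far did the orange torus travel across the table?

3.1

The orange torus moved from about (11.0, 4.7) to (11.7, 1.7), a distance of √(0.7² + 3.0²) ≈ 3.1.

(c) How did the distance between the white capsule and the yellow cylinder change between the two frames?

-1.6

The distance was about 3.5 in the first image and 1.9 in the second, so they moved 1.6 units closer together.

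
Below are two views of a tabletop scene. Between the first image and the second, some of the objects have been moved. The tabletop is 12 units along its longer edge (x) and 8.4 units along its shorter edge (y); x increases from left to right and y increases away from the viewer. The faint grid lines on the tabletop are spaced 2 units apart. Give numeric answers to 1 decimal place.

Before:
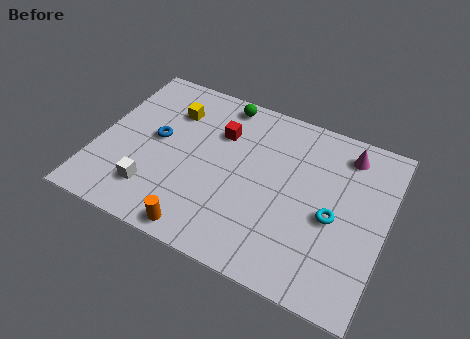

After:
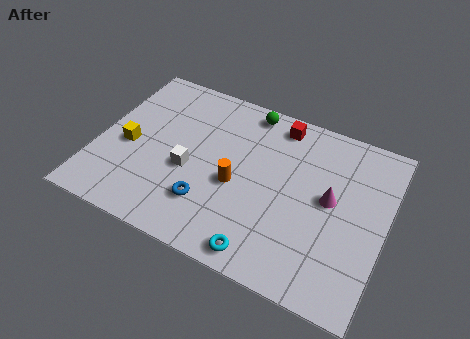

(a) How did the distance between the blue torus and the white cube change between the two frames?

-1.0

They were about 2.6 units apart before and 1.6 after — 1.0 units closer together.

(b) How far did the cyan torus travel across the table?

3.8

From (9.9, 3.7) to (7.4, 0.9), the cyan torus covered √(2.5² + 2.8²) ≈ 3.8 units.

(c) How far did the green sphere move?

1.1

From (4.8, 7.5) to (5.9, 7.5), the green sphere covered √(1.1² + 0.0²) ≈ 1.1 units.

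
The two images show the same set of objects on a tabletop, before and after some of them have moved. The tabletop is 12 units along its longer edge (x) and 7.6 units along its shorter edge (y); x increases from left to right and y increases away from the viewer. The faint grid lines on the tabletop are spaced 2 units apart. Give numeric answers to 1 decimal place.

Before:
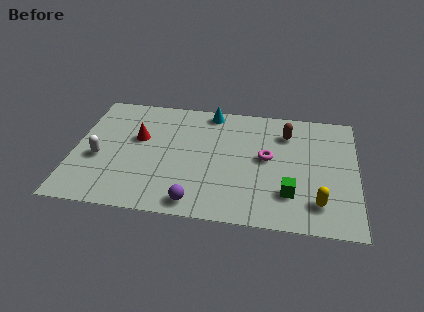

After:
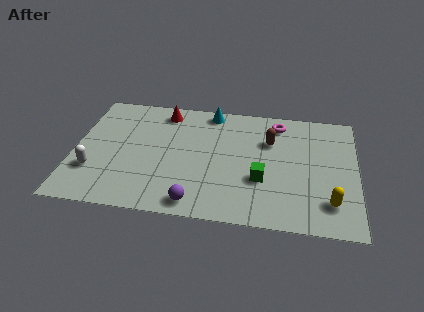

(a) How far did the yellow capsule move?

0.5

The yellow capsule moved from about (10.4, 1.6) to (10.9, 1.7), a distance of √(0.5² + 0.1²) ≈ 0.5.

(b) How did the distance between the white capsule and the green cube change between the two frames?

-1.1

They were about 8.2 units apart before and 7.1 after — 1.1 units closer together.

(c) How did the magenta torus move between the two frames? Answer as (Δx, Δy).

(0.4, 2.3)

The magenta torus started near (8.2, 4.1) and ended near (8.6, 6.4).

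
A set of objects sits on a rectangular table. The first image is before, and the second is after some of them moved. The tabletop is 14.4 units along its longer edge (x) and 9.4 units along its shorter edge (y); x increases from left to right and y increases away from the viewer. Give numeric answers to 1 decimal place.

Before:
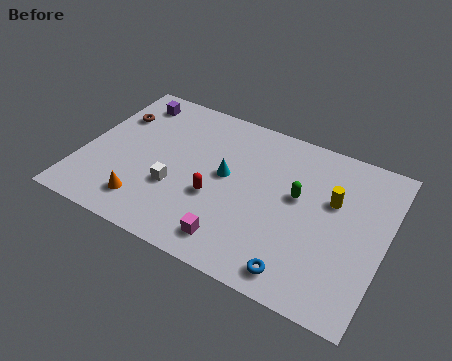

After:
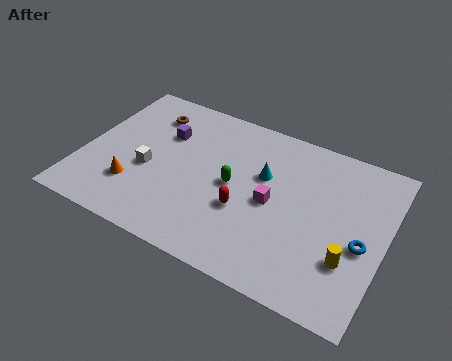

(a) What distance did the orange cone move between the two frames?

1.1

The orange cone moved from about (3.4, 1.8) to (2.7, 2.6), a distance of √(0.7² + 0.8²) ≈ 1.1.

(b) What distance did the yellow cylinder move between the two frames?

3.2

The yellow cylinder was near (11.8, 5.9) before and (12.9, 2.9) after, so it travelled √(1.1² + 3.0²) ≈ 3.2 units.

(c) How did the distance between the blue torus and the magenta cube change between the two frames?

+1.2

Before: roughly 3.1 units apart; after: 4.3. That's 1.2 units further apart.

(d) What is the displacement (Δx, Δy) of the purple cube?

(1.9, -1.5)

The purple cube was at about (1.7, 7.9) and moved to about (3.6, 6.4).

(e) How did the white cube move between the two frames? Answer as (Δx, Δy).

(-1.4, 0.6)

The white cube was at about (4.6, 3.3) and moved to about (3.2, 3.9).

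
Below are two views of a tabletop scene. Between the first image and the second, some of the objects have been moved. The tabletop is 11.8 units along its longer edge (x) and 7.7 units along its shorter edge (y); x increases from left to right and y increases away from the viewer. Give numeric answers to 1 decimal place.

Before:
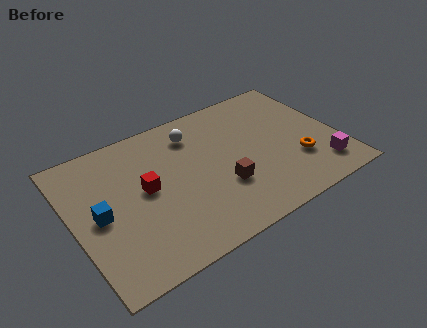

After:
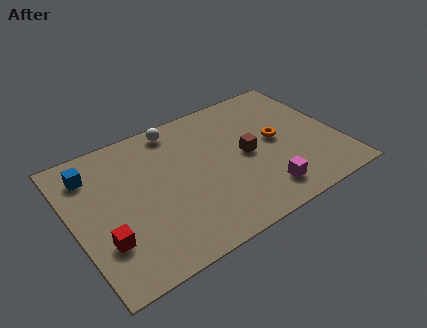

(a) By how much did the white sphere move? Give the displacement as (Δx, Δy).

(-0.7, 0.7)

The white sphere started near (5.7, 6.1) and ended near (5.0, 6.8).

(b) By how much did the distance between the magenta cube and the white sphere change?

-0.6

Before: roughly 6.8 units apart; after: 6.2. That's 0.6 units closer together.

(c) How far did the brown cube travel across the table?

1.8

The brown cube moved from about (6.4, 2.6) to (7.7, 3.8), a distance of √(1.3² + 1.2²) ≈ 1.8.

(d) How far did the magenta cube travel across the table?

2.7

The magenta cube was near (10.7, 1.5) before and (8.0, 1.4) after, so it travelled √(2.7² + 0.1²) ≈ 2.7 units.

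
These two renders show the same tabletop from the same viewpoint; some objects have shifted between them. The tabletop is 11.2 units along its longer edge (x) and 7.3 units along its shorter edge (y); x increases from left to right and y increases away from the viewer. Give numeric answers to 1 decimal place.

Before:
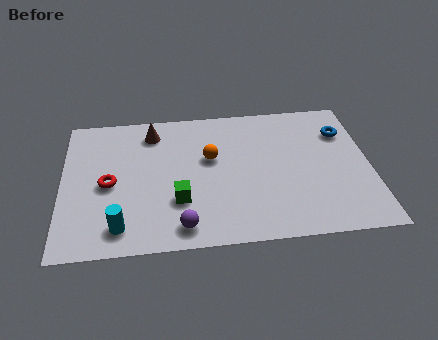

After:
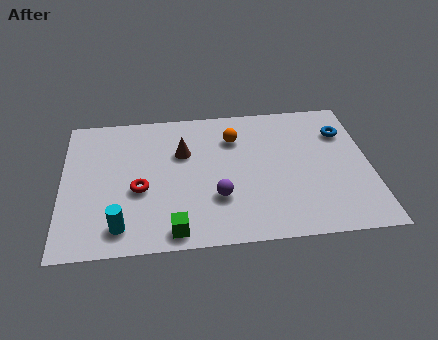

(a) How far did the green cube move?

1.5

From (4.2, 2.3) to (4.0, 0.8), the green cube covered √(0.2² + 1.5²) ≈ 1.5 units.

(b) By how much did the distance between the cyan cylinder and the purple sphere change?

+1.5

They were about 2.2 units apart before and 3.7 after — 1.5 units further apart.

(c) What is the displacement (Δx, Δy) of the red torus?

(1.1, -0.4)

From the two frames, the red torus sits at roughly (1.7, 3.4) before and (2.8, 3.0) after.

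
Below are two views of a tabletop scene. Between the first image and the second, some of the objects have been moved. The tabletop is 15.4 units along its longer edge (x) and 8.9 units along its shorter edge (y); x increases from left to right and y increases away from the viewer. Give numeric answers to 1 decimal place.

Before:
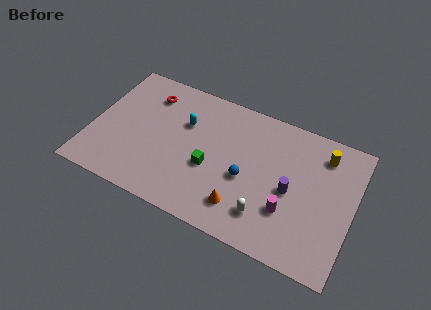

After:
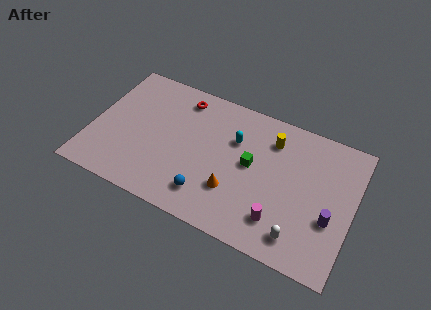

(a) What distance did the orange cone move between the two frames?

1.0

The orange cone moved from about (9.2, 1.9) to (8.6, 2.7), a distance of √(0.6² + 0.8²) ≈ 1.0.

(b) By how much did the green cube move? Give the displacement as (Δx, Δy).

(2.3, 1.2)

The green cube started near (7.1, 3.6) and ended near (9.4, 4.8).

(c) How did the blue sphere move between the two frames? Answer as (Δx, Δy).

(-2.0, -2.0)

From the two frames, the blue sphere sits at roughly (9.2, 3.8) before and (7.2, 1.8) after.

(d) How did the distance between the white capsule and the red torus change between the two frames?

+0.7

Before: roughly 9.1 units apart; after: 9.8. That's 0.7 units further apart.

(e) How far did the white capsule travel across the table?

2.1

The white capsule was near (10.6, 2.0) before and (12.6, 1.5) after, so it travelled √(2.0² + 0.5²) ≈ 2.1 units.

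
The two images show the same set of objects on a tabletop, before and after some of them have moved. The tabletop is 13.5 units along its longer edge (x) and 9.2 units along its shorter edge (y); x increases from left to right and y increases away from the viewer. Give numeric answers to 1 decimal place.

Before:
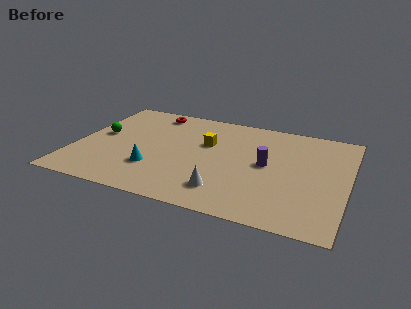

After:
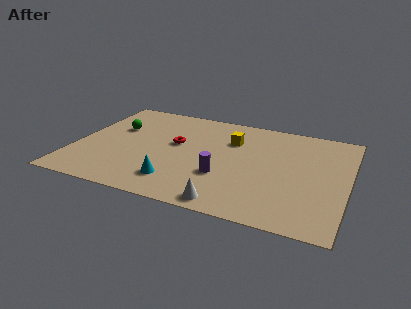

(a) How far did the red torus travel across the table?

3.1

From (3.4, 8.0) to (4.9, 5.3), the red torus covered √(1.5² + 2.7²) ≈ 3.1 units.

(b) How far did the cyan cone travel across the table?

1.4

The cyan cone was near (4.1, 2.7) before and (5.3, 1.9) after, so it travelled √(1.2² + 0.8²) ≈ 1.4 units.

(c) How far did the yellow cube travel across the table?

1.4

The yellow cube moved from about (6.4, 5.8) to (7.6, 6.5), a distance of √(1.2² + 0.7²) ≈ 1.4.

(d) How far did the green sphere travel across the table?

1.1

The green sphere was near (1.1, 5.0) before and (1.8, 5.9) after, so it travelled √(0.7² + 0.9²) ≈ 1.1 units.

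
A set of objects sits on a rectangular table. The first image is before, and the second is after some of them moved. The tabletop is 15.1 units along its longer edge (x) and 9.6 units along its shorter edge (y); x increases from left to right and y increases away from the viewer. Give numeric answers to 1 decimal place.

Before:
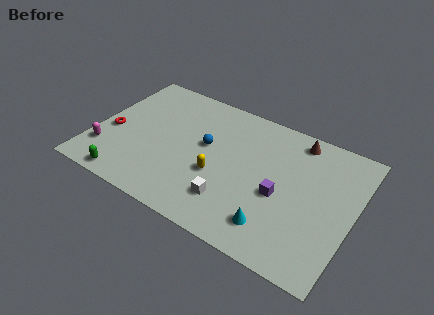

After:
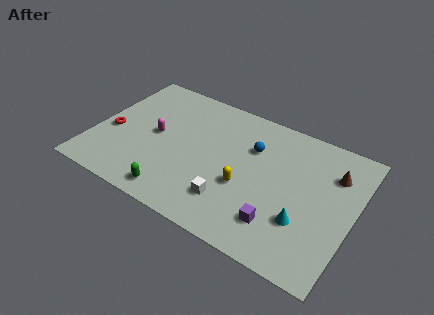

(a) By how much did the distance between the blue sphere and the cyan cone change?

-0.8

They were about 5.8 units apart before and 5.0 after — 0.8 units closer together.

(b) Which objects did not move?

the white cube and the red torus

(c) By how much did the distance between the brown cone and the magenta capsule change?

-1.7

The distance was about 12.1 in the first image and 10.4 in the second, so they moved 1.7 units closer together.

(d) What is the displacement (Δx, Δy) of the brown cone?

(2.3, -1.4)

The brown cone started near (11.4, 8.4) and ended near (13.7, 7.0).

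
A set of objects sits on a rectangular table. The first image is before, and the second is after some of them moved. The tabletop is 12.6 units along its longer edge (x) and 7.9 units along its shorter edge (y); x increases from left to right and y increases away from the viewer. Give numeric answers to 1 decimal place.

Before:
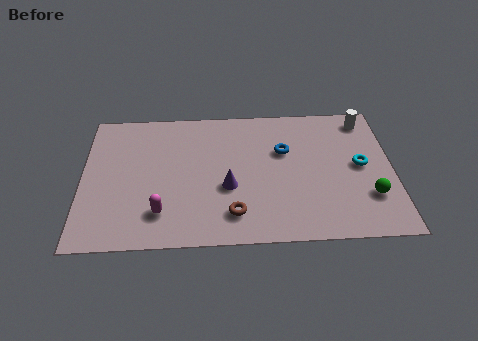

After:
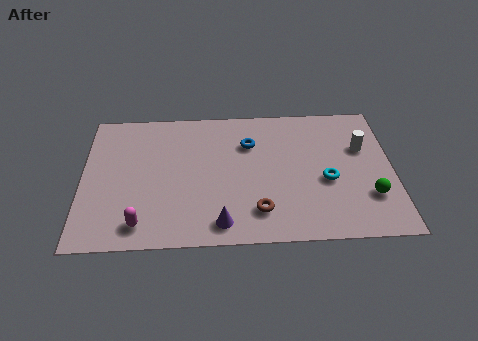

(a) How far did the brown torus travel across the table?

1.0

The brown torus was near (6.1, 1.6) before and (7.1, 1.7) after, so it travelled √(1.0² + 0.1²) ≈ 1.0 units.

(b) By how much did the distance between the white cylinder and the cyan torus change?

-0.4

Before: roughly 2.7 units apart; after: 2.3. That's 0.4 units closer together.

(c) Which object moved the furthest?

the purple cone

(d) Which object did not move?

the green sphere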